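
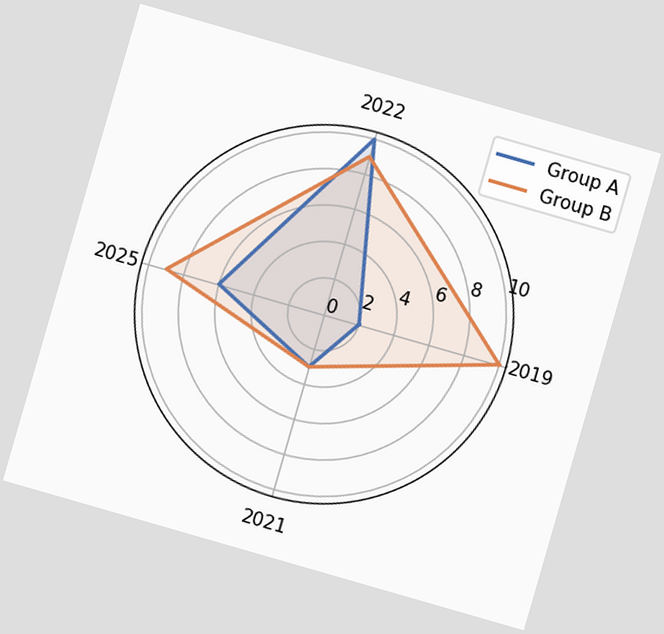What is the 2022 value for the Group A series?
The chart is tilted about 16° clockwise. On the 2022 axis, Group A reaches 10.

10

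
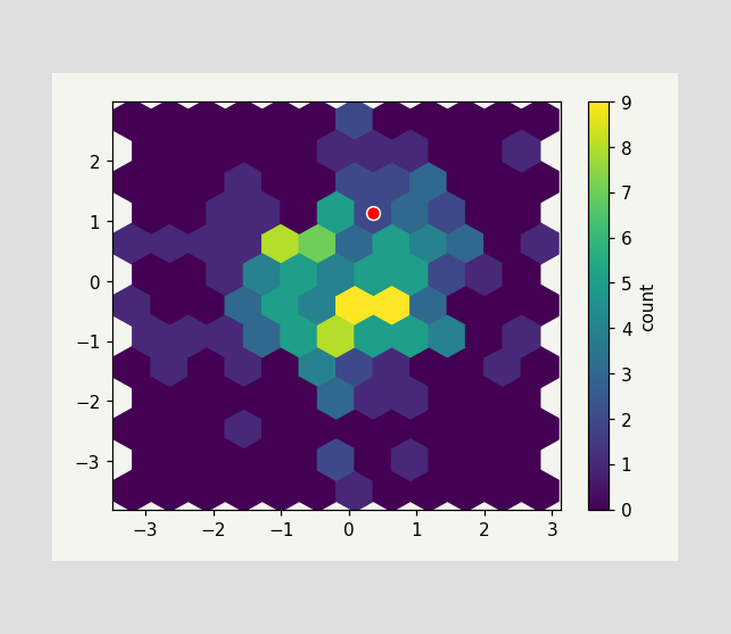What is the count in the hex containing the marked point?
The marked hex reads 2 on the colorbar.

2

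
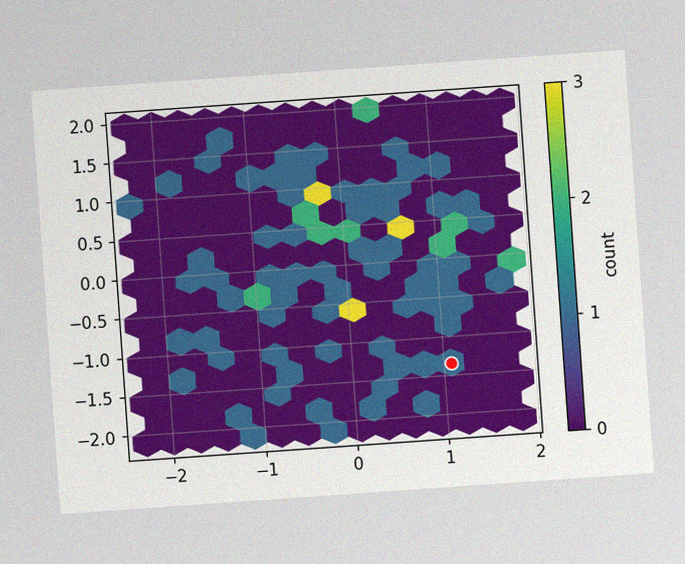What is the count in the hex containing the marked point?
The chart is tilted about 4° counter-clockwise, with some photo noise. The marked hex reads 1 on the colorbar.

1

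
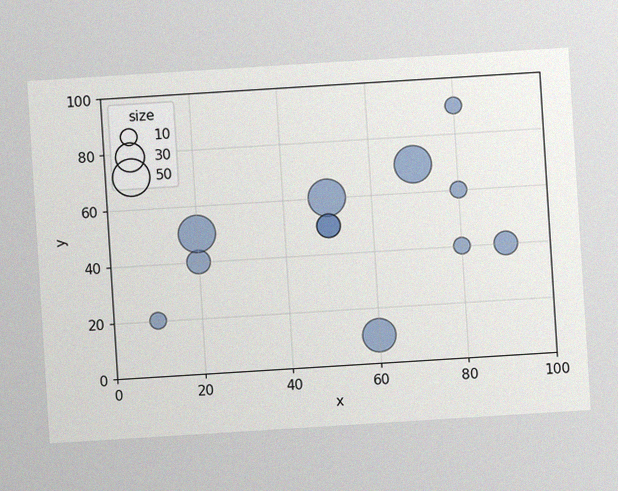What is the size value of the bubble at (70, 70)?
50

The chart is tilted about 4° counter-clockwise, with some photo noise. Matching the bubble at (70, 70) against the size legend gives 50.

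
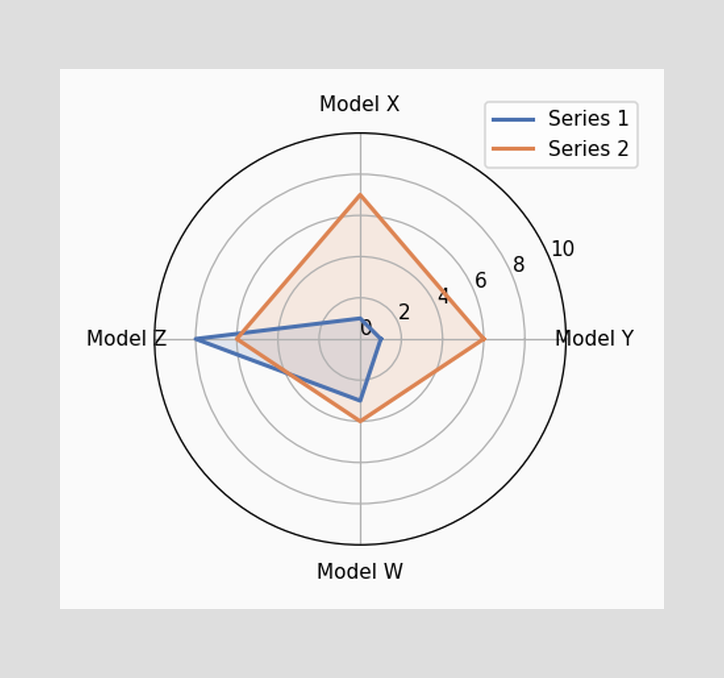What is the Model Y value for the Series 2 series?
On the Model Y axis, Series 2 reaches 6.

6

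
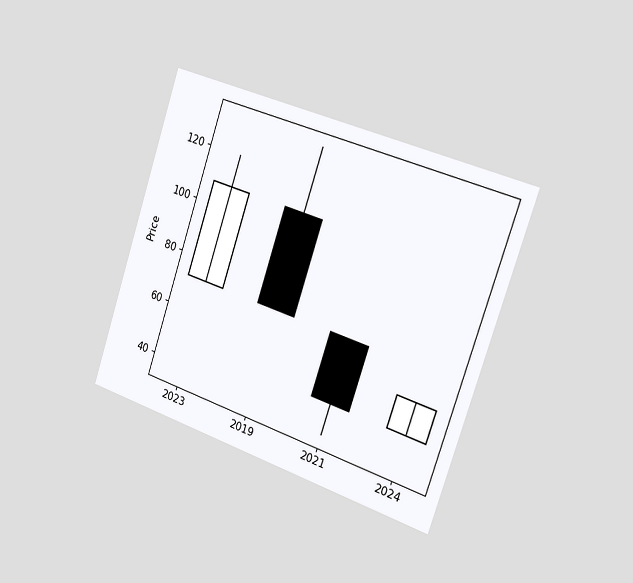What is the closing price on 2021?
The chart is tilted about 18° clockwise and viewed slightly from the right. The 2021 candle closes at 48.

48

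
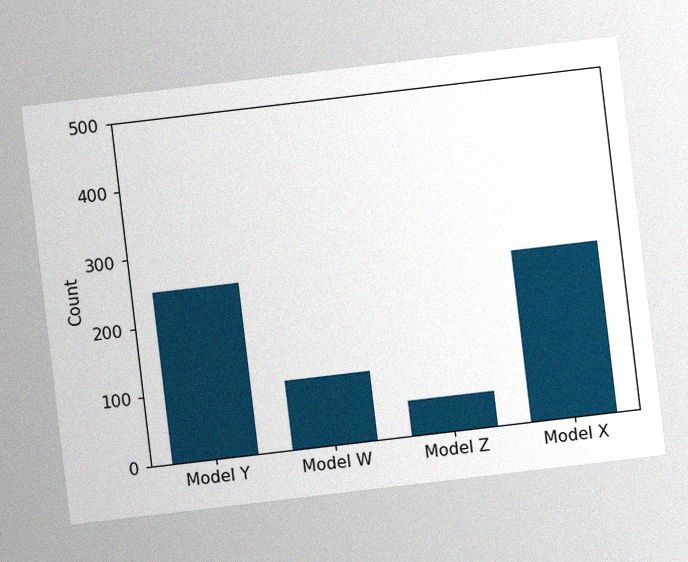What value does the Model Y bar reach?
The chart is tilted about 7° counter-clockwise, with some photo noise. Reading along the chart's y-axis, the Model Y bar reaches 250.

250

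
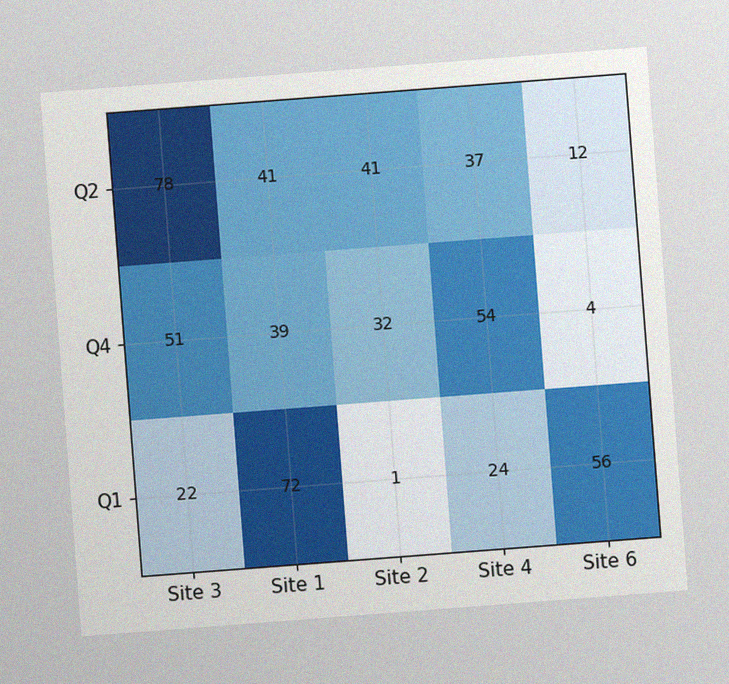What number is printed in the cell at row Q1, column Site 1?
72

The chart is tilted about 4° counter-clockwise, with some photo noise. The (Q1, Site 1) cell reads 72.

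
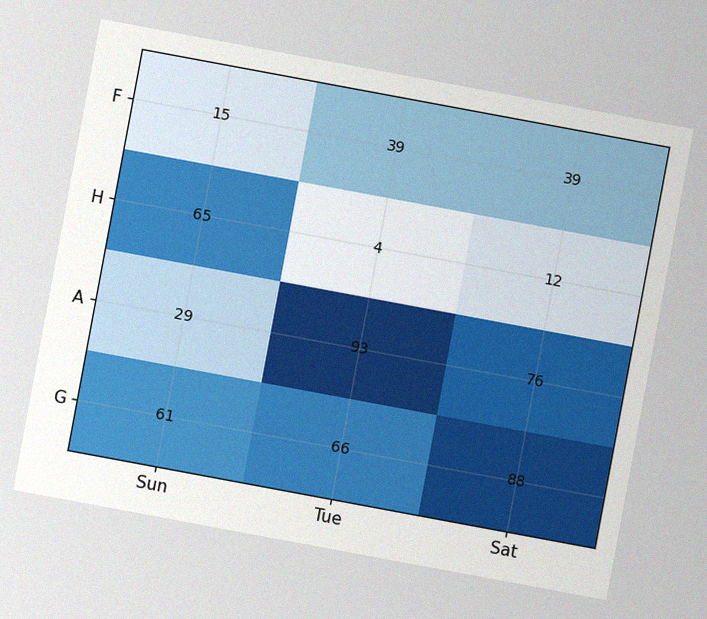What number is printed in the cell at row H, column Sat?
12

The chart is tilted about 11° clockwise, with some photo noise. The (H, Sat) cell reads 12.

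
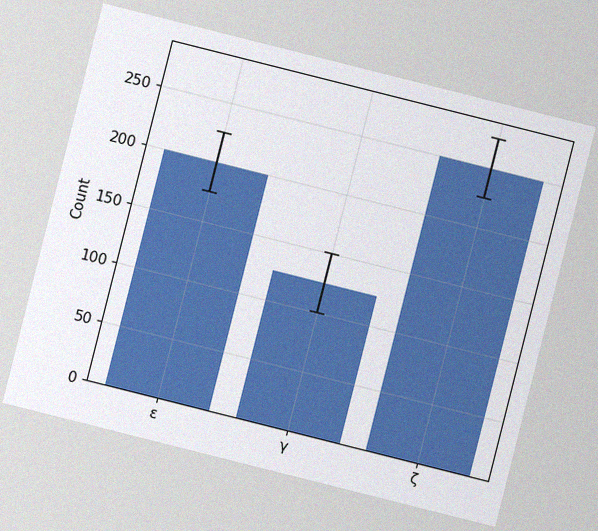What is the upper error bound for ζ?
The chart is tilted about 14° clockwise, with some photo noise. The ζ bar's upper whisker reaches 275.

275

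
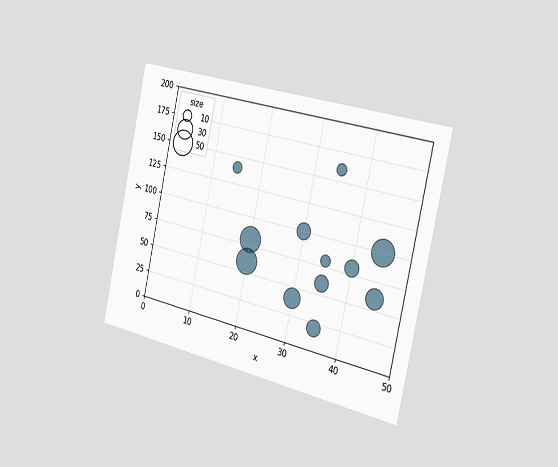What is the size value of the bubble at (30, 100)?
The chart is tilted about 12° clockwise and viewed slightly from the right. Matching the bubble at (30, 100) against the size legend gives 20.

20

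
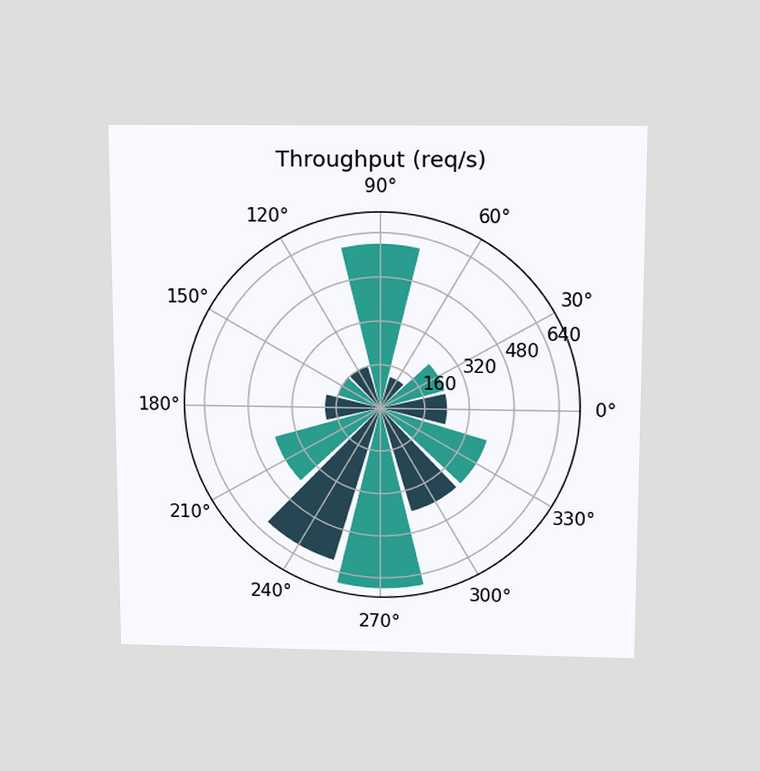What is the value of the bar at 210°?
The chart is viewed slightly from above. The bar at 210° reaches 400req/s on the radial axis.

400req/s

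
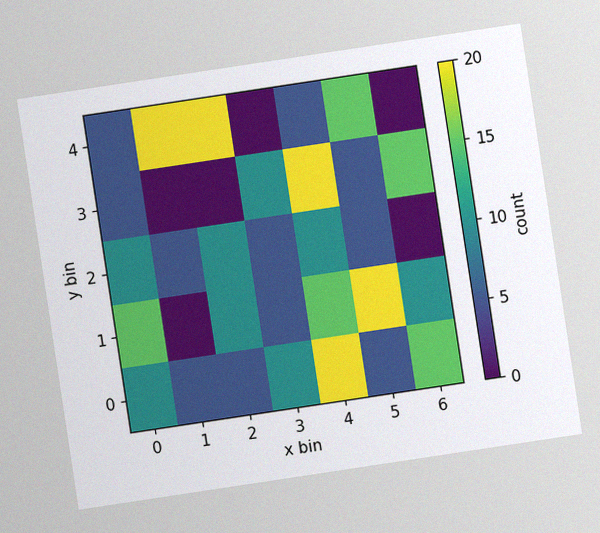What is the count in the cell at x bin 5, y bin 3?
5

The chart is tilted about 9° counter-clockwise, with some photo noise. Matching the cell (5, 3) against the colorbar gives 5.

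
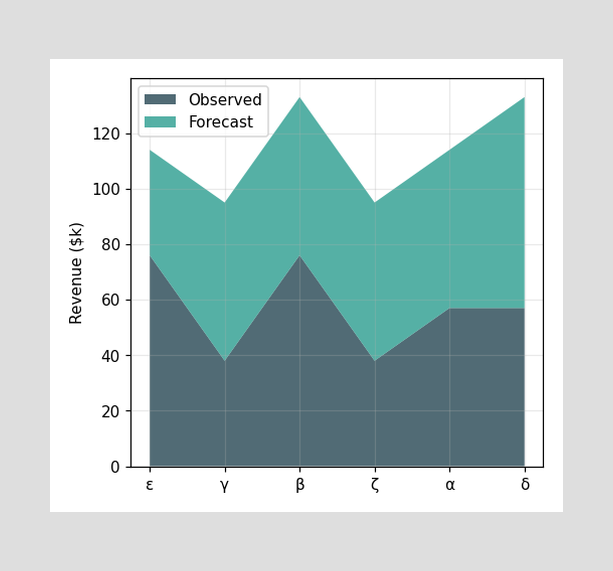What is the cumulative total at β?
$133k

The stacked total at β reaches $133k.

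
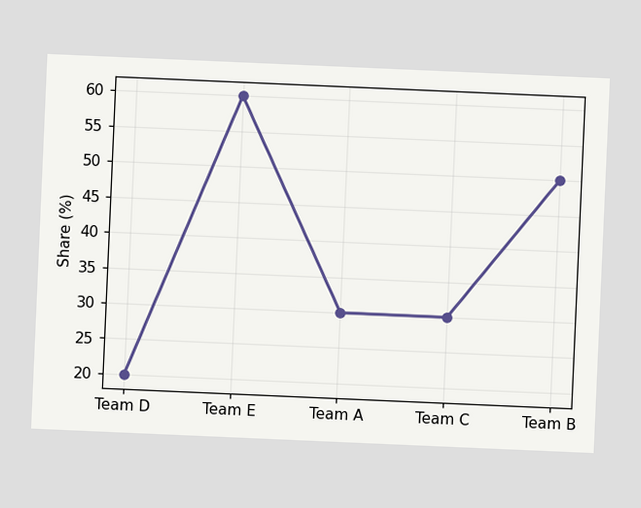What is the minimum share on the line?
20%

The chart is tilted about 2° clockwise. The lowest point is at Team D, and reading across to the y-axis gives 20%.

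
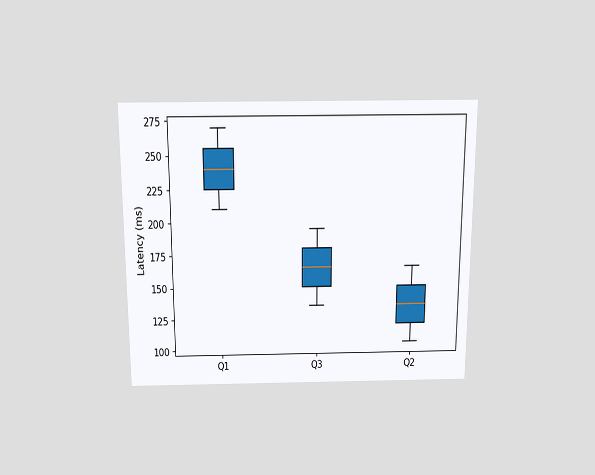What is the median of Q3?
165ms

The chart is viewed slightly from above. The median line in the Q3 box sits at 165ms.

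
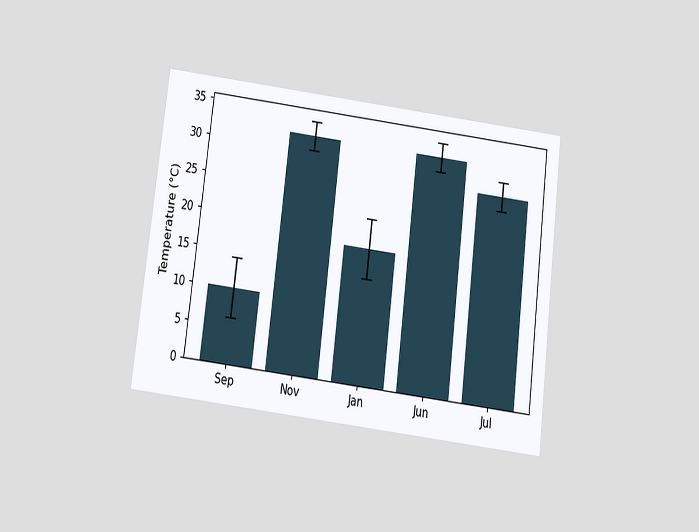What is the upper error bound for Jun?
The chart is tilted about 7° clockwise and viewed slightly from below. The Jun bar's upper whisker reaches 34°C.

34°C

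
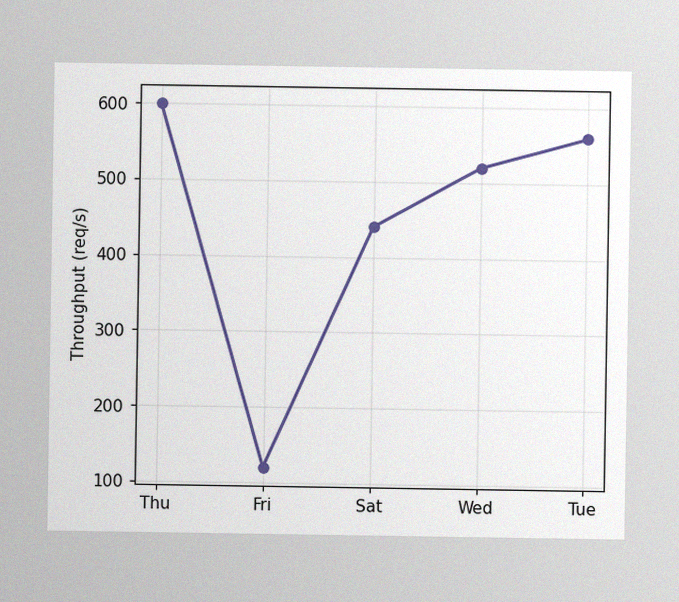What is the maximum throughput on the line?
600req/s

The image has some photo noise and uneven lighting. The highest point is at Thu, and reading across to the y-axis gives 600req/s.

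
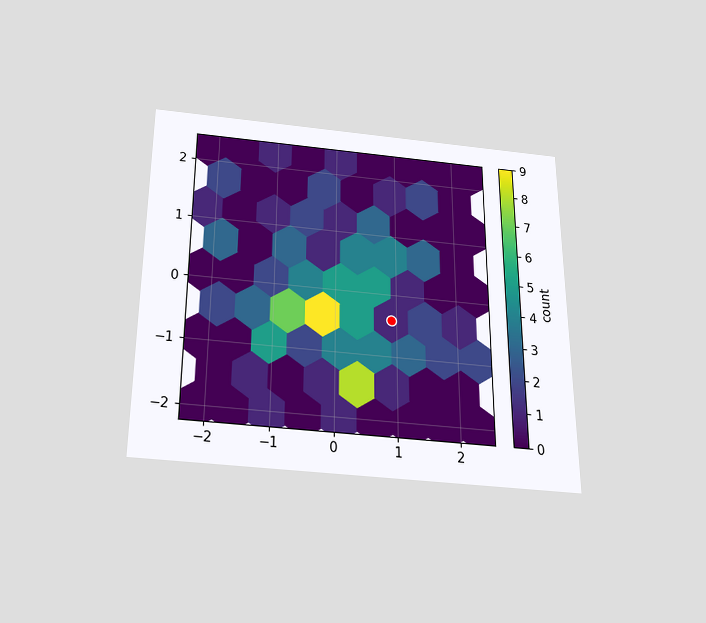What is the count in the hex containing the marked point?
1

The chart is viewed slightly from below. The marked hex reads 1 on the colorbar.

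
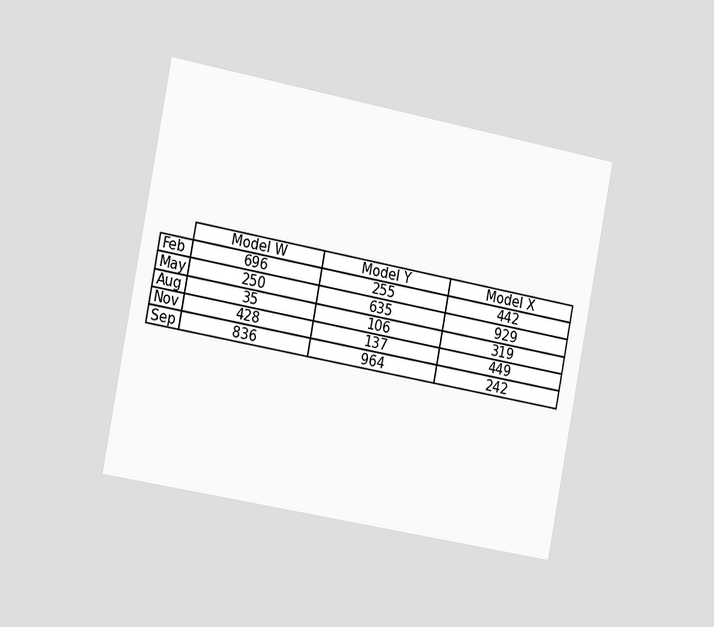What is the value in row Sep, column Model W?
836

The chart is tilted about 11° clockwise and viewed slightly from the left. The (Sep, Model W) cell reads 836.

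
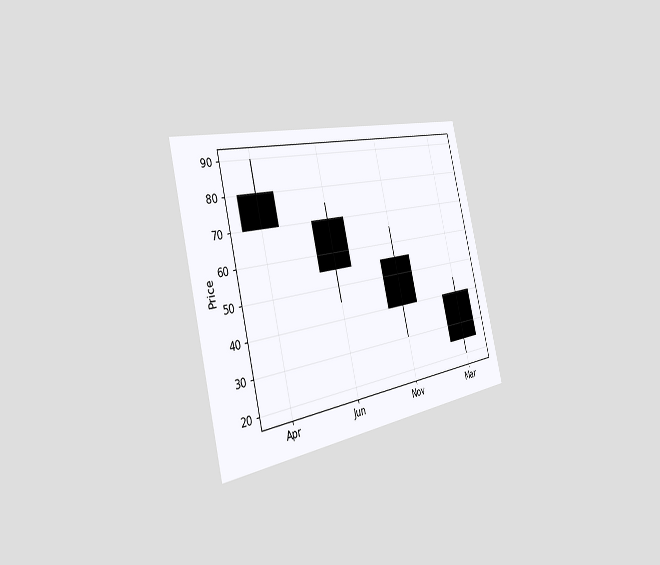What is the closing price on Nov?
40

The chart is tilted about 14° counter-clockwise and viewed slightly from the left. The Nov candle closes at 40.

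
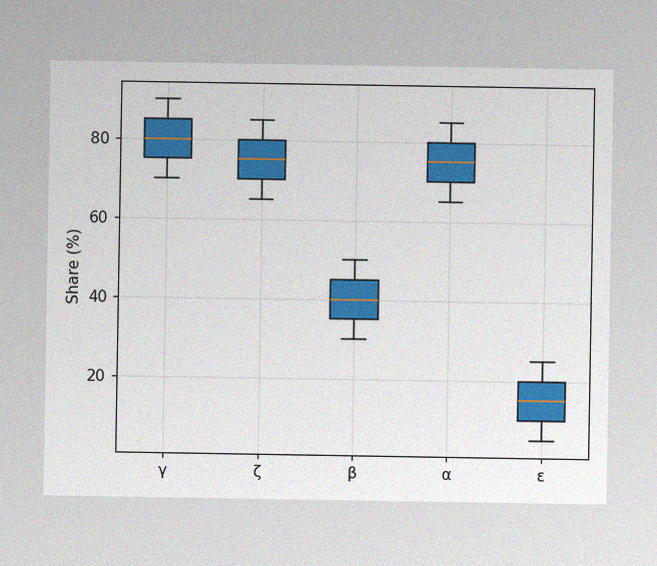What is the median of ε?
The image has some photo noise and uneven lighting. The median line in the ε box sits at 15%.

15%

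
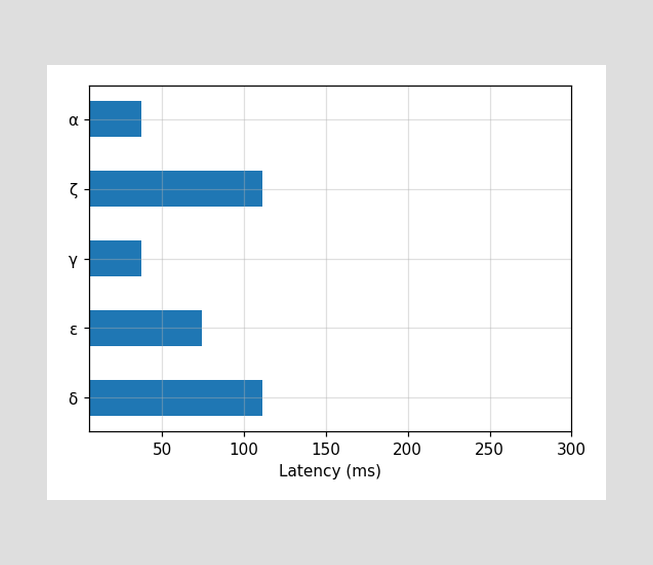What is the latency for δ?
111ms

Reading along the chart's x-axis, the δ bar reaches 111ms.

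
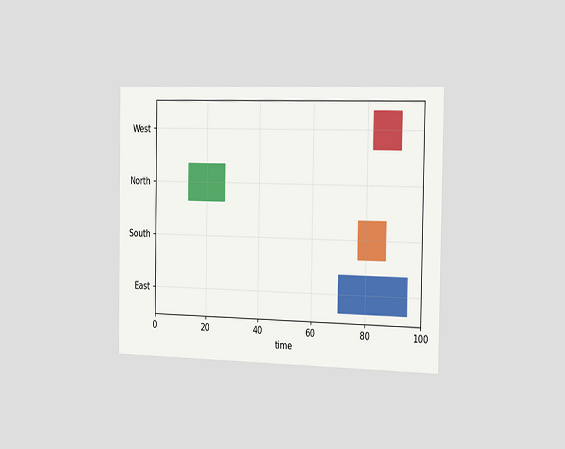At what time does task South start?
77

The chart is viewed slightly from the right. The South bar begins at t=77.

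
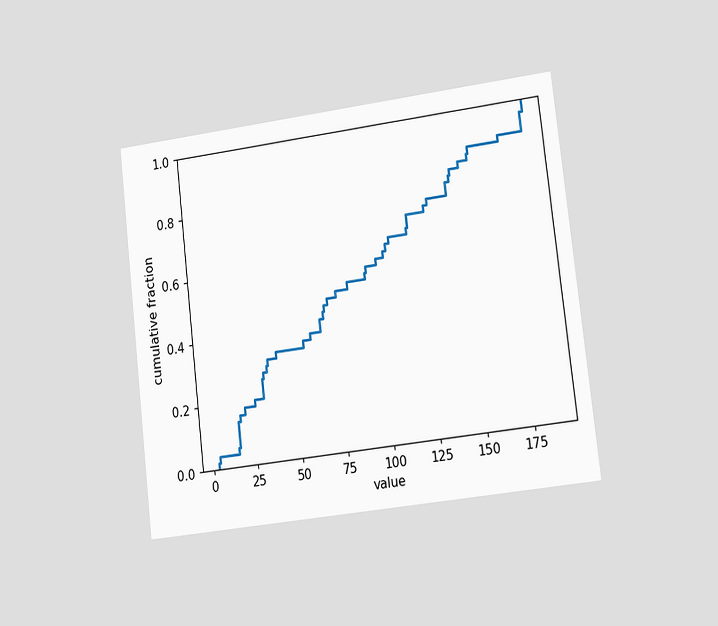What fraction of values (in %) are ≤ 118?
The chart is tilted about 7° counter-clockwise and viewed slightly from the right. At x=118 the ECDF step is at 66%.

66%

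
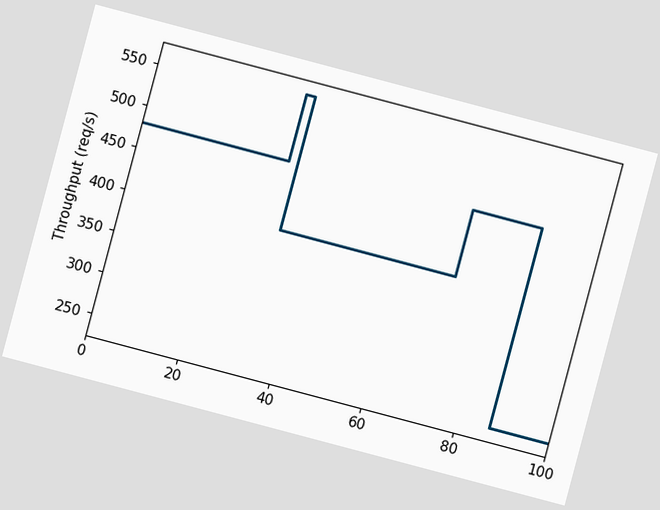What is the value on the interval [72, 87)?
480req/s

The chart is tilted about 15° clockwise. On [72, 87) the step sits at 480req/s.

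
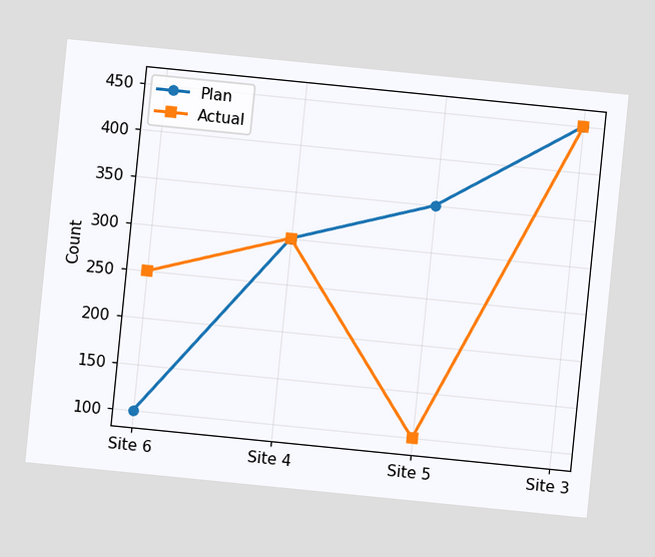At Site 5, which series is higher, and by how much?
The chart is tilted about 6° clockwise. At Site 5, Plan sits above the other line by 250.

Plan, by 250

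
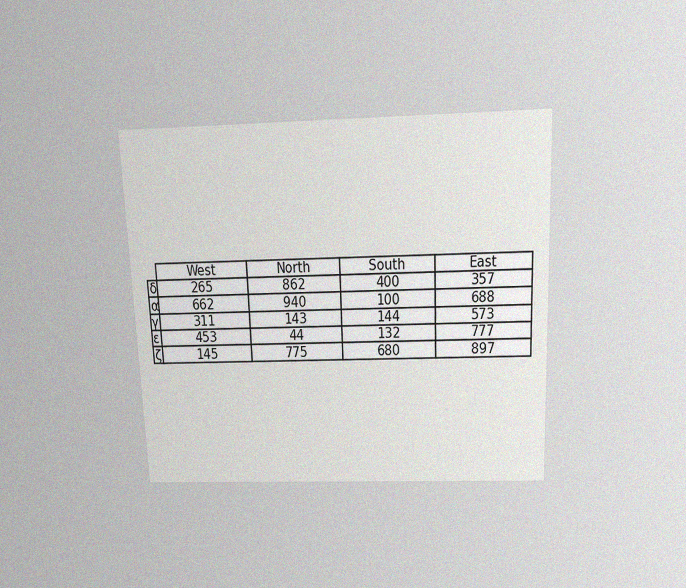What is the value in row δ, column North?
862

The chart is tilted about 2° counter-clockwise and viewed slightly from above, with some photo noise. The (δ, North) cell reads 862.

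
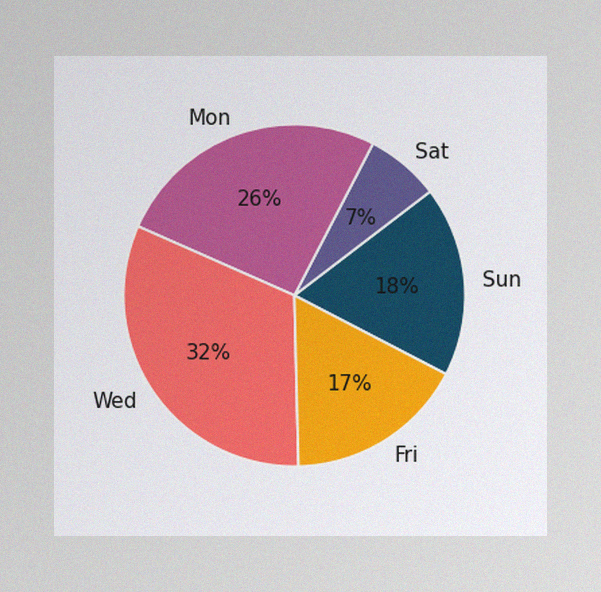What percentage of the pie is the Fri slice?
The image has some photo noise and uneven lighting. The Fri slice takes up 17% of the pie.

17%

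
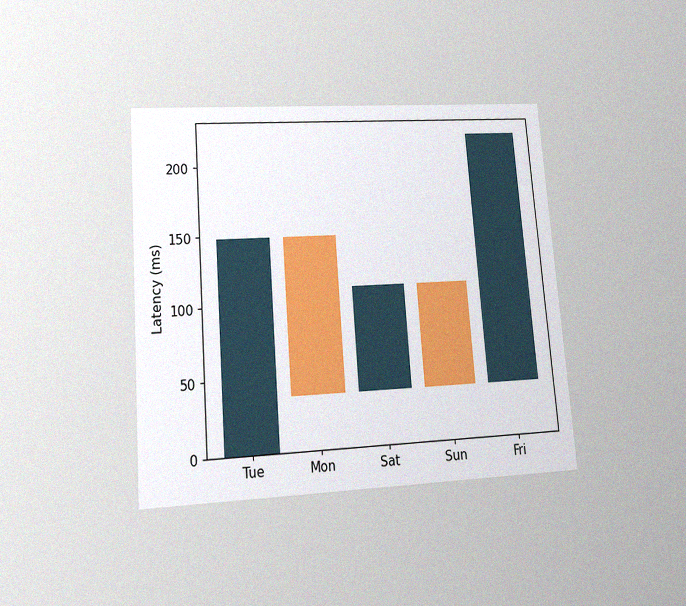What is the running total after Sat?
The chart is tilted about 4° counter-clockwise and viewed at a slight angle, with some photo noise. After Sat the running total reaches 111ms.

111ms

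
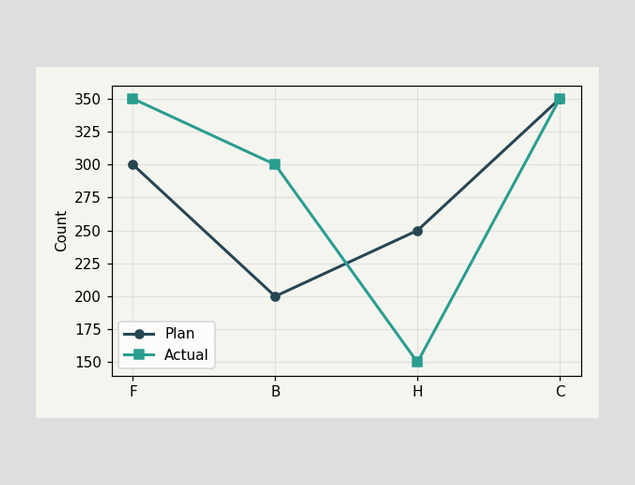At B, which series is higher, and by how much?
At B, Actual sits above the other line by 100.

Actual, by 100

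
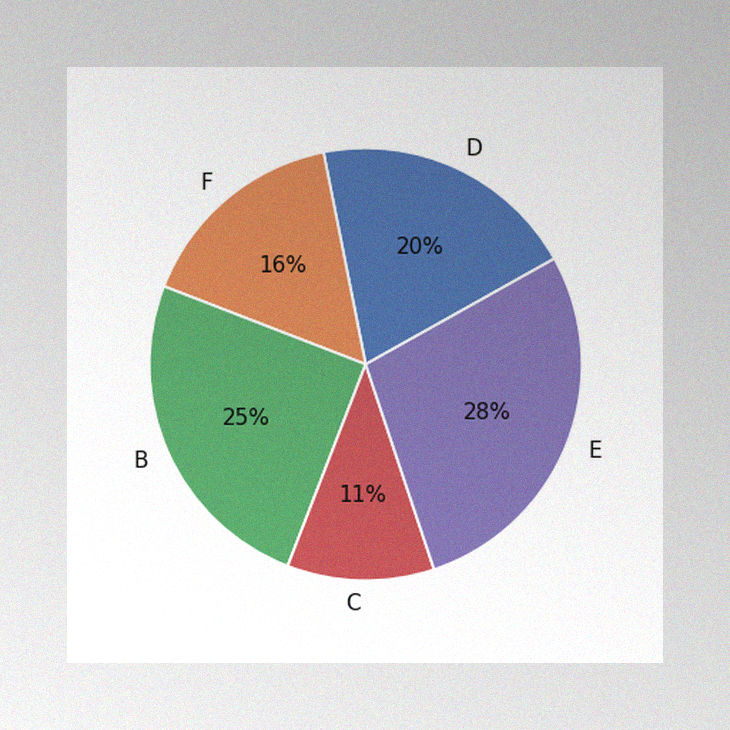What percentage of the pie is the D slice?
20%

The image has some photo noise and uneven lighting. The D slice takes up 20% of the pie.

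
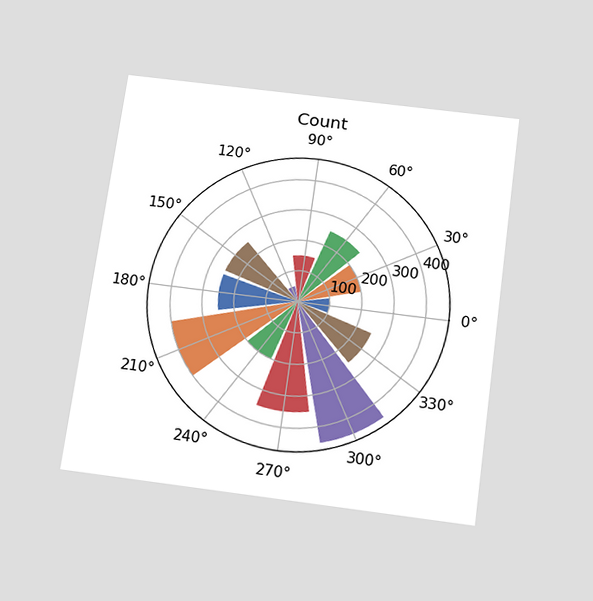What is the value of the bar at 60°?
The chart is tilted about 8° clockwise and viewed slightly from below. The bar at 60° reaches 250 on the radial axis.

250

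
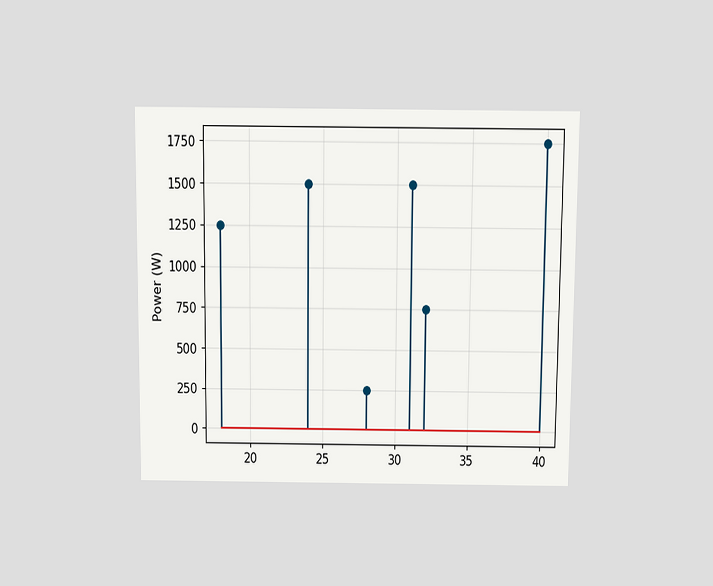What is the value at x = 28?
250W

The chart is viewed slightly from above. The stem at x=28 reaches 250W.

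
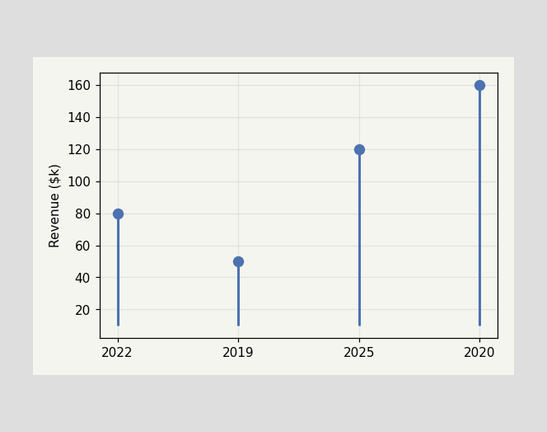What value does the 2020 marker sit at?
$160k

The 2020 marker sits at $160k.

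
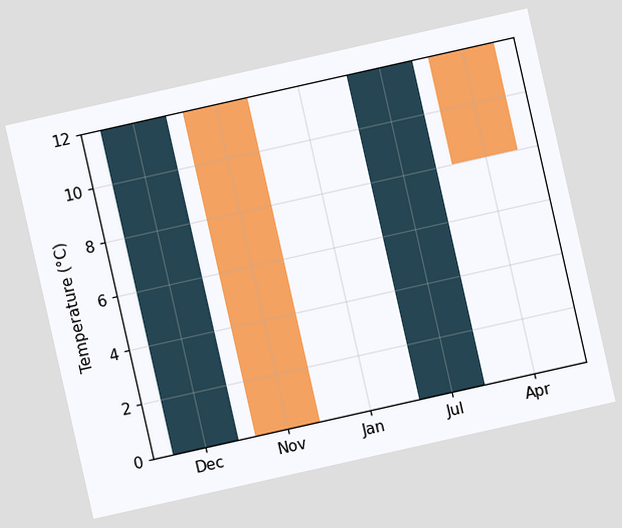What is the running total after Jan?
0°C

The chart is tilted about 13° counter-clockwise. After Jan the running total reaches 0°C.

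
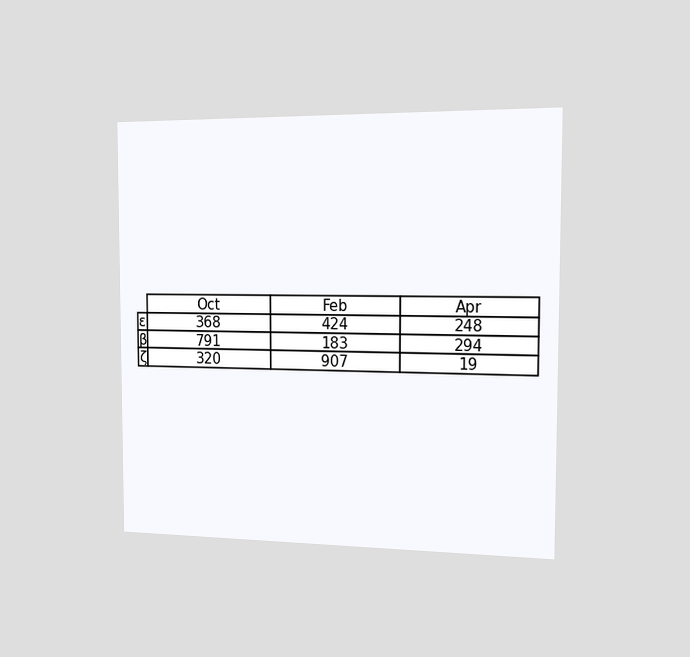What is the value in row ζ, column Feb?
907

The chart is viewed slightly from the right. The (ζ, Feb) cell reads 907.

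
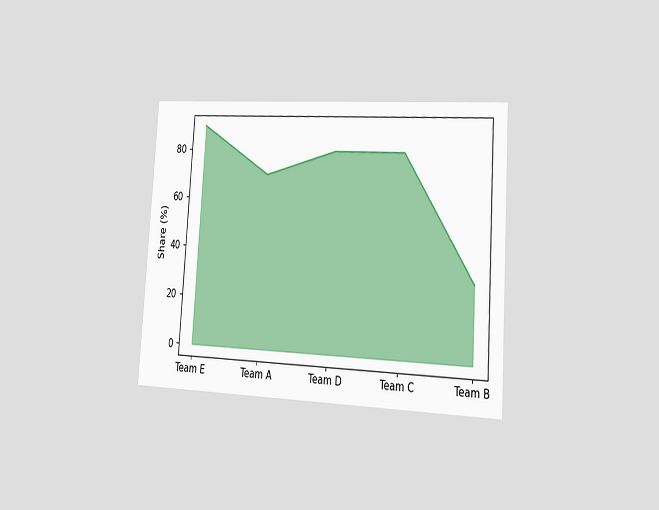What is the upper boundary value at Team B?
30%

The chart is tilted about 4° clockwise and viewed slightly from the right. At Team B the upper boundary is at 30%.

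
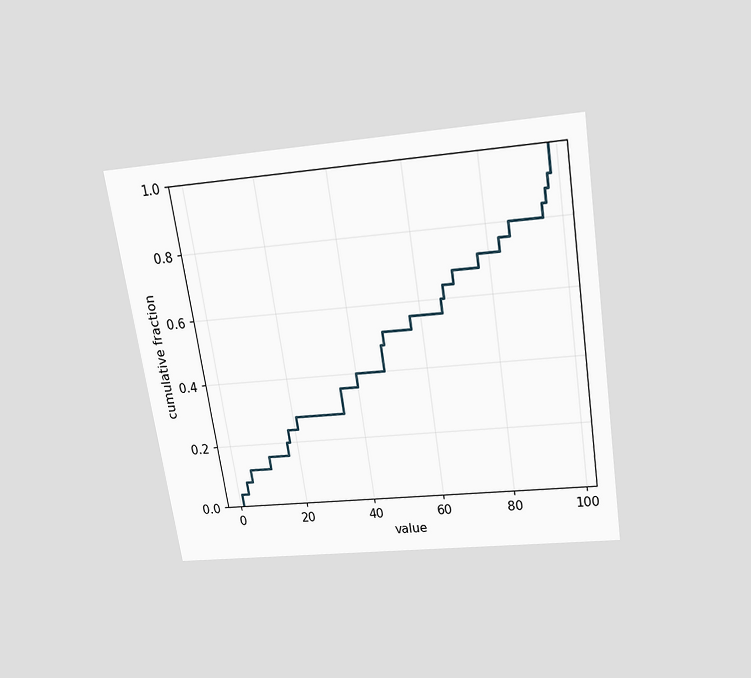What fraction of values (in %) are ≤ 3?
The chart is tilted about 9° counter-clockwise and viewed slightly from above. At x=3 the ECDF step is at 8%.

8%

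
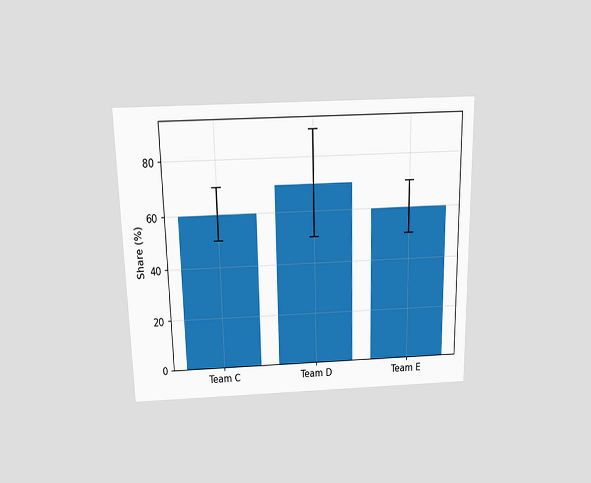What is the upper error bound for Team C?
70%

The chart is viewed slightly from above. The Team C bar's upper whisker reaches 70%.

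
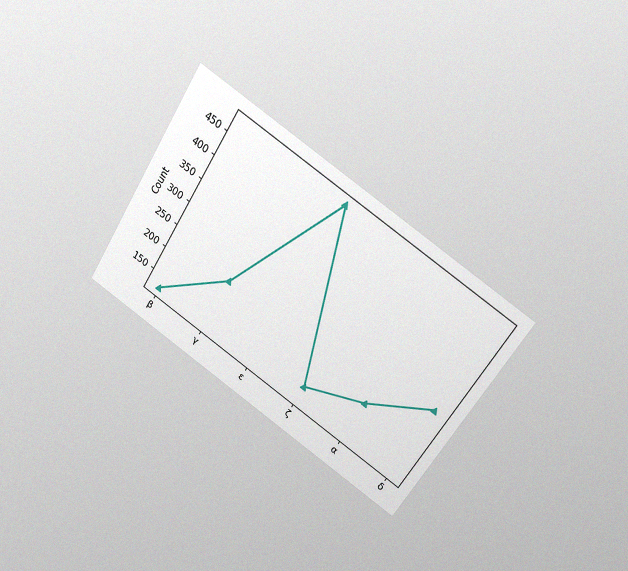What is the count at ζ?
The chart is tilted about 32° clockwise and viewed at a slight angle, with some photo noise. At ζ, the line is at 150.

150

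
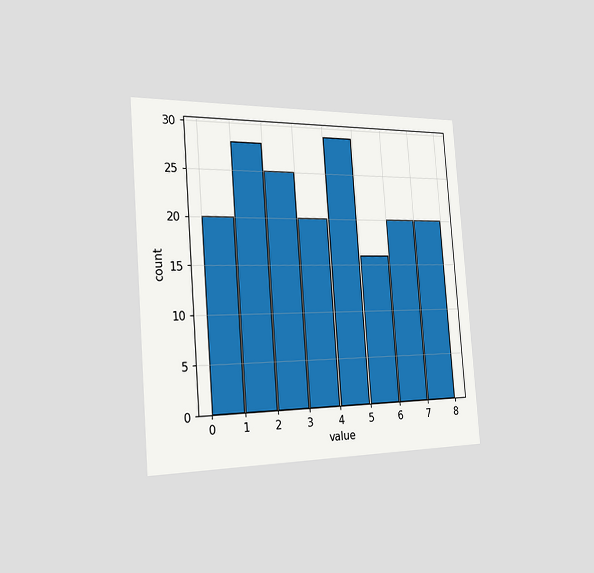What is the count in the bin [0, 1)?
The chart is tilted about 4° counter-clockwise and viewed slightly from the left. The [0, 1) bin has height 20.

20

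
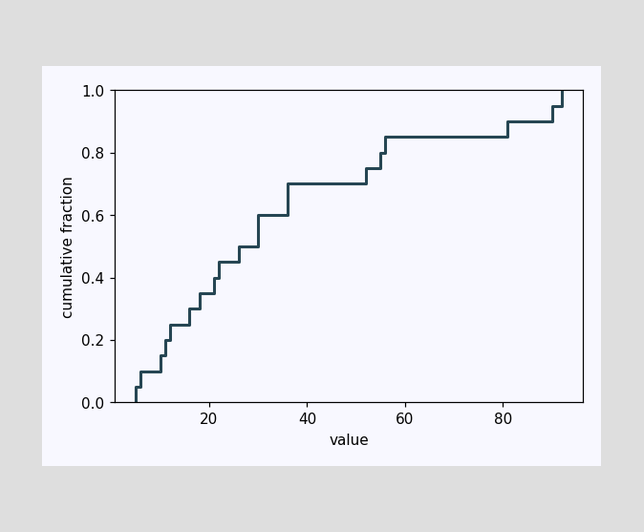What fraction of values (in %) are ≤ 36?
70%

At x=36 the ECDF step is at 70%.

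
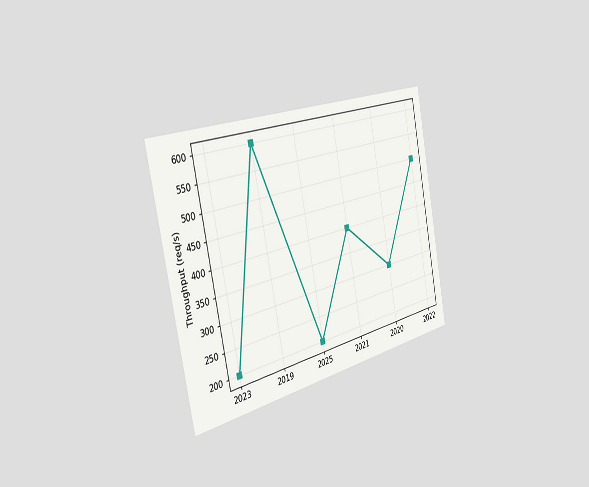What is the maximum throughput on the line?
The chart is tilted about 11° counter-clockwise and viewed slightly from the left. The highest point is at 2019, and reading across to the y-axis gives 600req/s.

600req/s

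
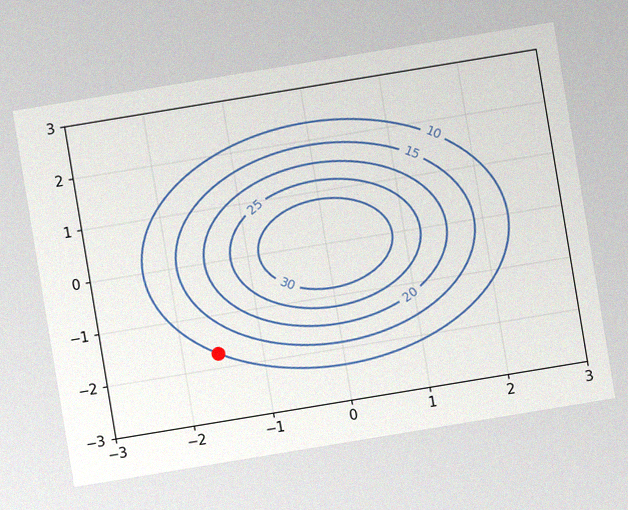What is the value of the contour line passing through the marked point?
The chart is tilted about 9° counter-clockwise, with some photo noise. The marked point sits on the contour labelled 10.

10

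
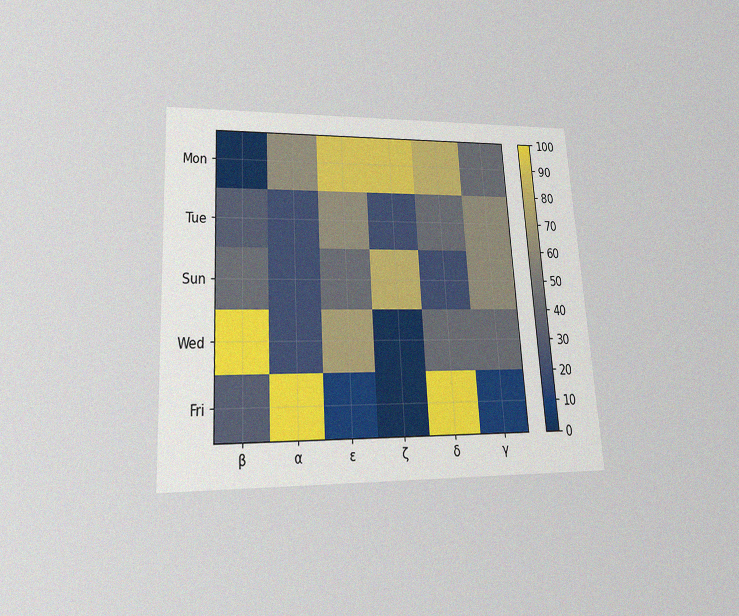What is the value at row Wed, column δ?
40

The chart is tilted about 3° counter-clockwise and viewed slightly from below, with some photo noise. Matching cell (Wed, δ) against the colorbar gives 40.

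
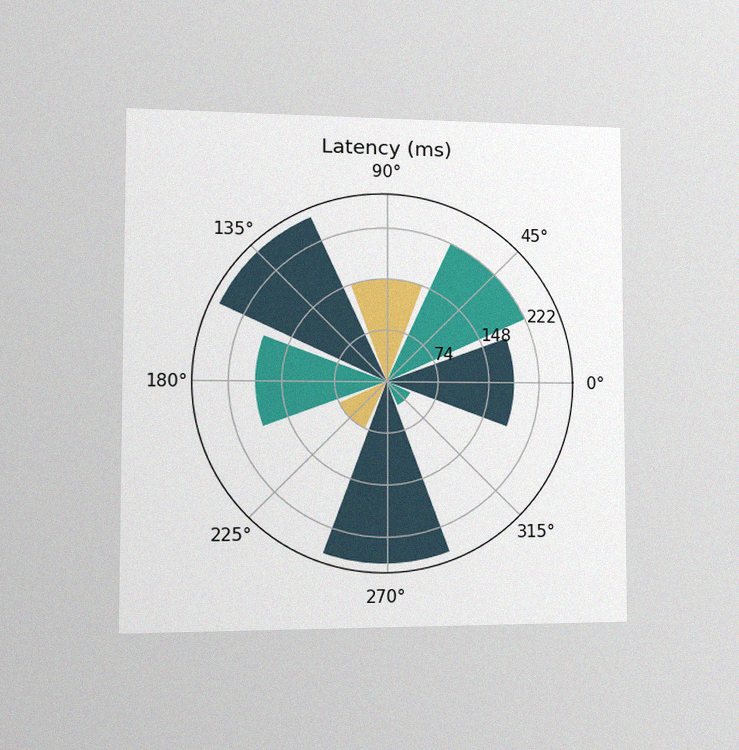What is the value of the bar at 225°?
The chart is viewed slightly from the left, with some photo noise. The bar at 225° reaches 74ms on the radial axis.

74ms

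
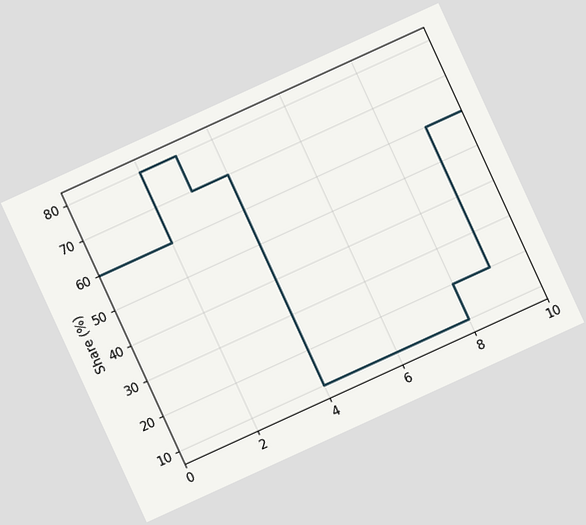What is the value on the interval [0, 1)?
The chart is tilted about 25° counter-clockwise. On [0, 1) the step sits at 60%.

60%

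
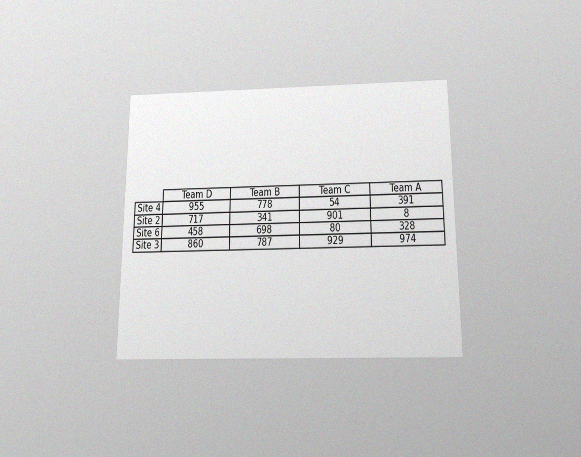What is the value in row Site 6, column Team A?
328

The chart is viewed slightly from below, with some photo noise. The (Site 6, Team A) cell reads 328.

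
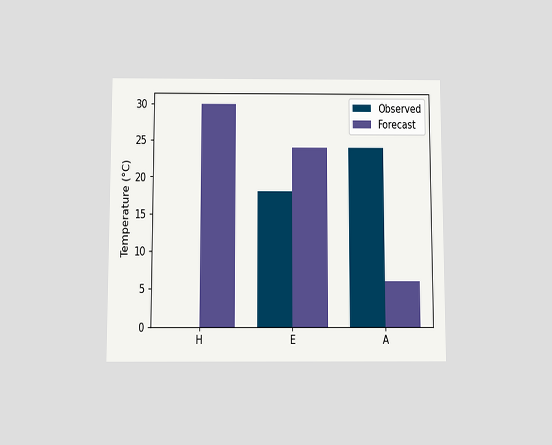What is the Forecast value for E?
24°C

The chart is viewed slightly from below. The Forecast bar at E reaches 24°C on the y-axis.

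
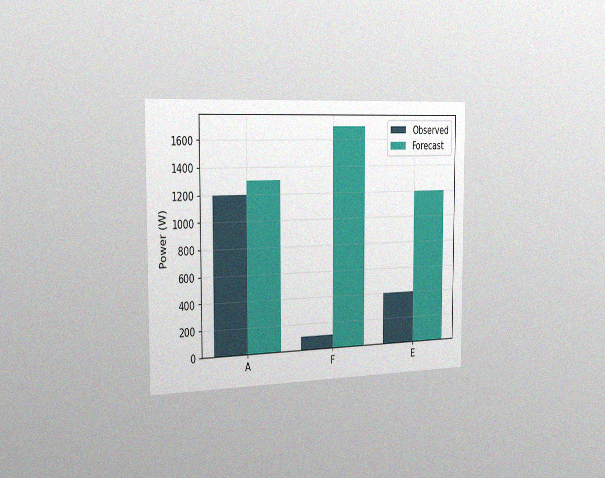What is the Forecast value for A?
The chart is viewed slightly from the left, with some photo noise. The Forecast bar at A reaches 1300W on the y-axis.

1300W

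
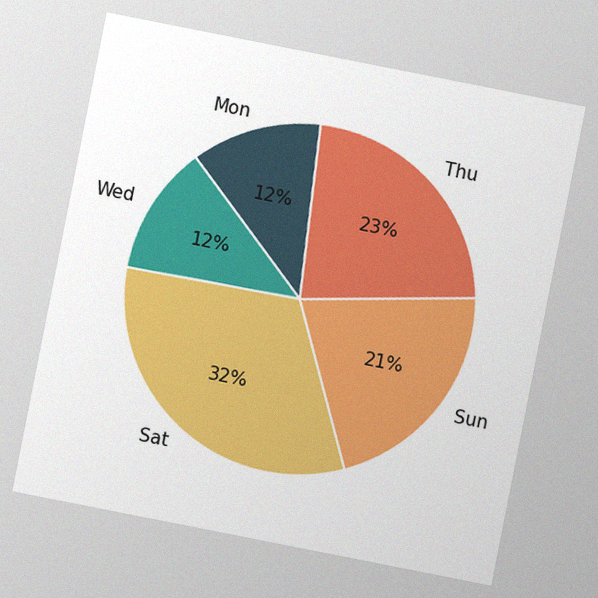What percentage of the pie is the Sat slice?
The chart is tilted about 11° clockwise, with some photo noise. The Sat slice takes up 32% of the pie.

32%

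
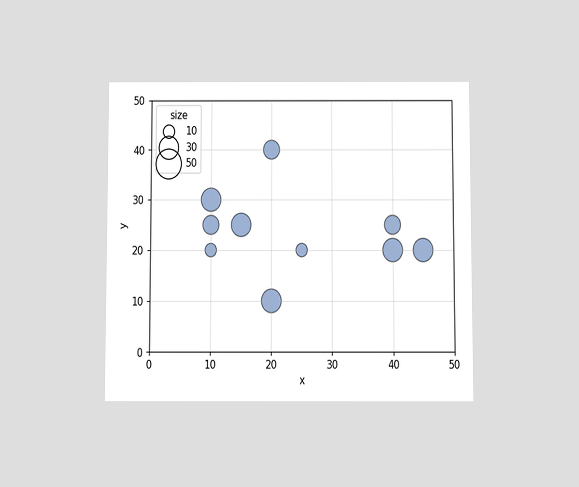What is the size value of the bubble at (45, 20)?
30

The chart is viewed slightly from below. Matching the bubble at (45, 20) against the size legend gives 30.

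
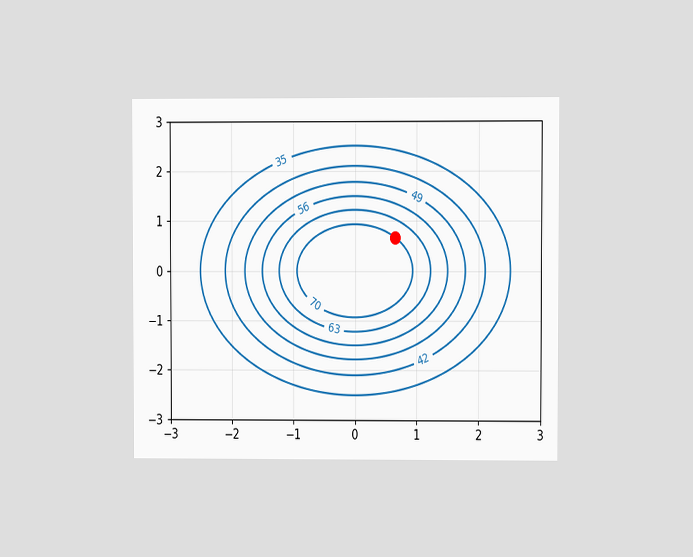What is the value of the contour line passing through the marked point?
70

The chart is viewed at a slight angle. The marked point sits on the contour labelled 70.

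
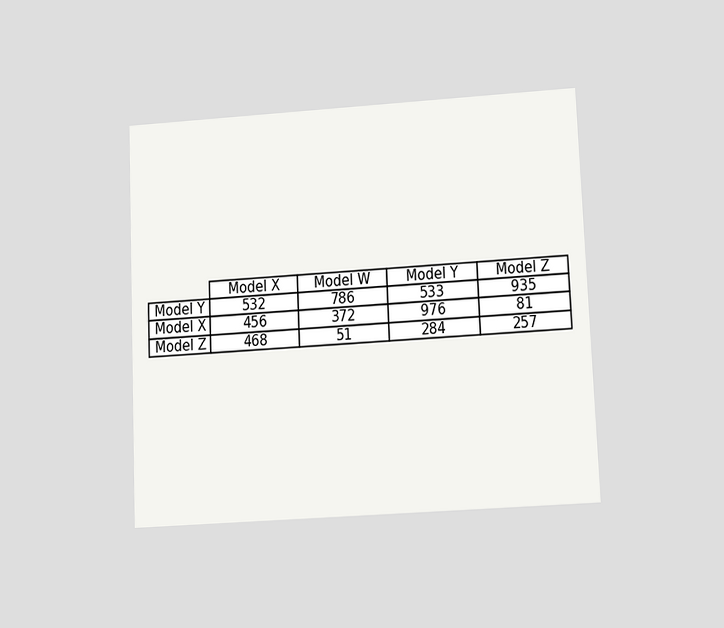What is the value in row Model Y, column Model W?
The chart is tilted about 2° counter-clockwise and viewed slightly from below. The (Model Y, Model W) cell reads 786.

786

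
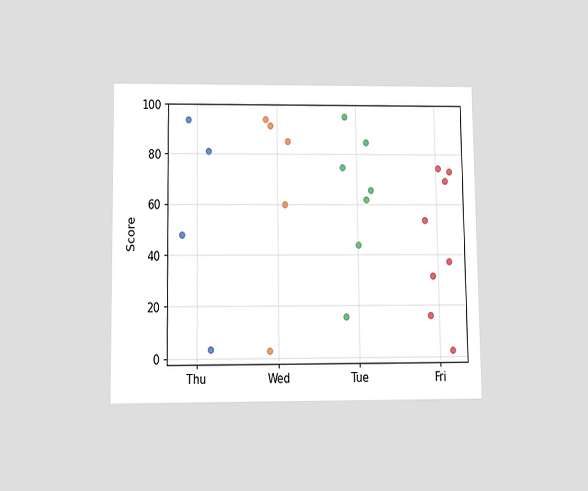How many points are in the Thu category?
The chart is viewed slightly from below. Counting the markers in the Thu column gives 4.

4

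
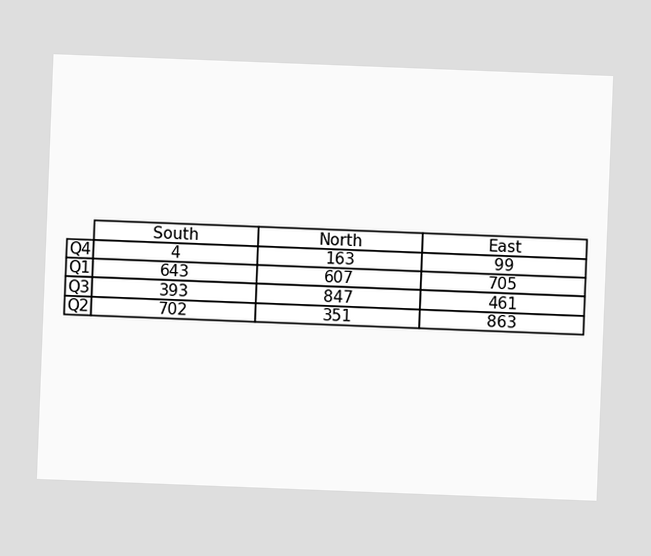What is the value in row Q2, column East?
863

The chart is tilted about 2° clockwise. The (Q2, East) cell reads 863.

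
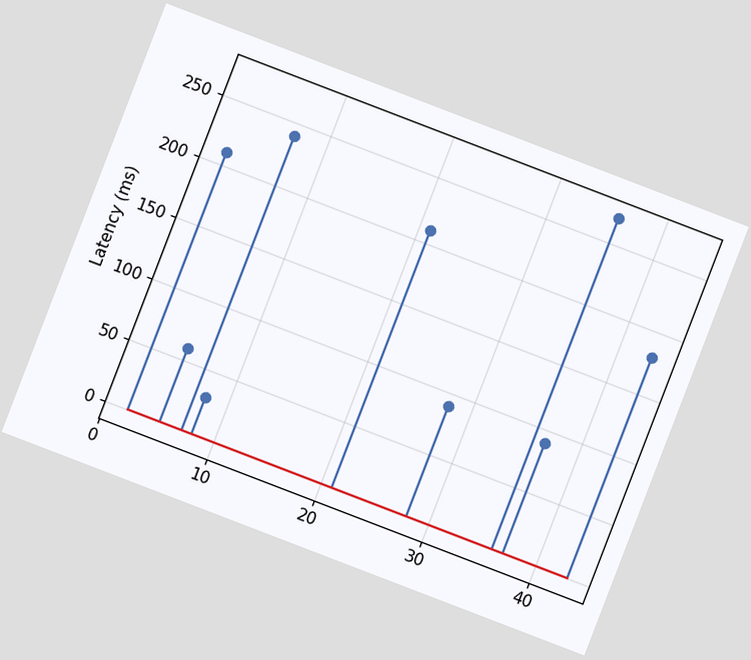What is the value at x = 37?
The chart is tilted about 21° clockwise. The stem at x=37 reaches 90ms.

90ms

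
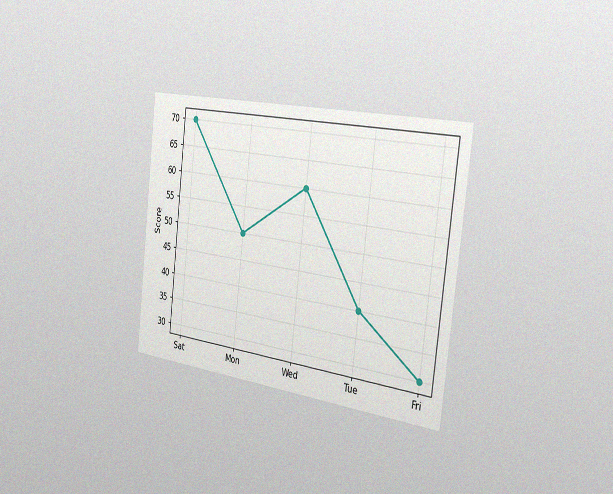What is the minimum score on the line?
30

The chart is tilted about 7° clockwise and viewed slightly from the right, with some photo noise. The lowest point is at Fri, and reading across to the y-axis gives 30.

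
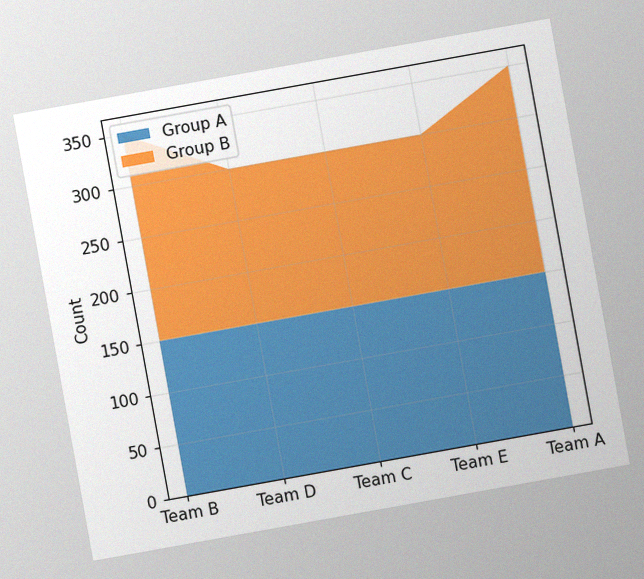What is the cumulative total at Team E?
The chart is tilted about 10° counter-clockwise, with some photo noise. The stacked total at Team E reaches 300.

300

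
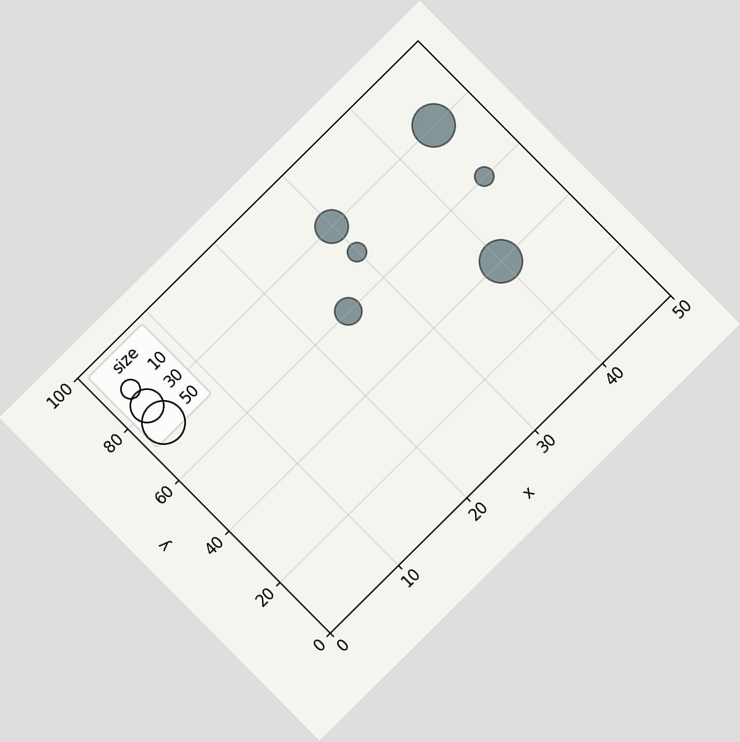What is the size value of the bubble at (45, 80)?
50

The chart is tilted about 45° counter-clockwise. Matching the bubble at (45, 80) against the size legend gives 50.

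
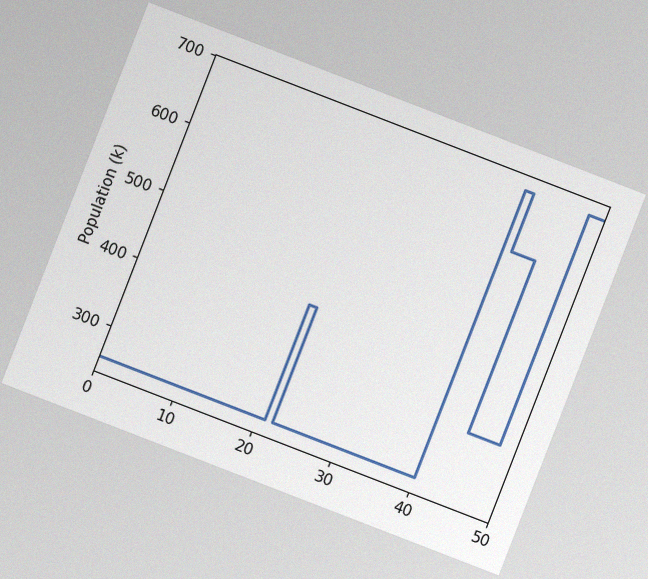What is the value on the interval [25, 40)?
255k

The chart is tilted about 21° clockwise, with some photo noise. On [25, 40) the step sits at 255k.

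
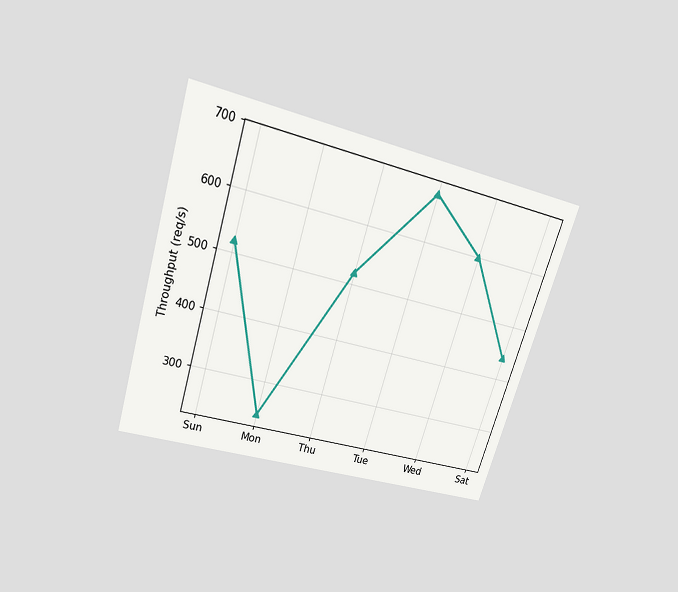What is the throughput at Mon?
240req/s

The chart is tilted about 17° clockwise and viewed slightly from above. At Mon, the line is at 240req/s.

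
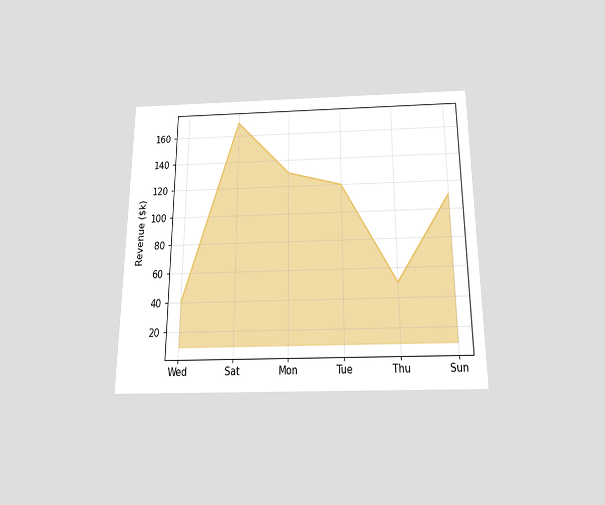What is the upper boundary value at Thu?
$50k

The chart is viewed slightly from below. At Thu the upper boundary is at $50k.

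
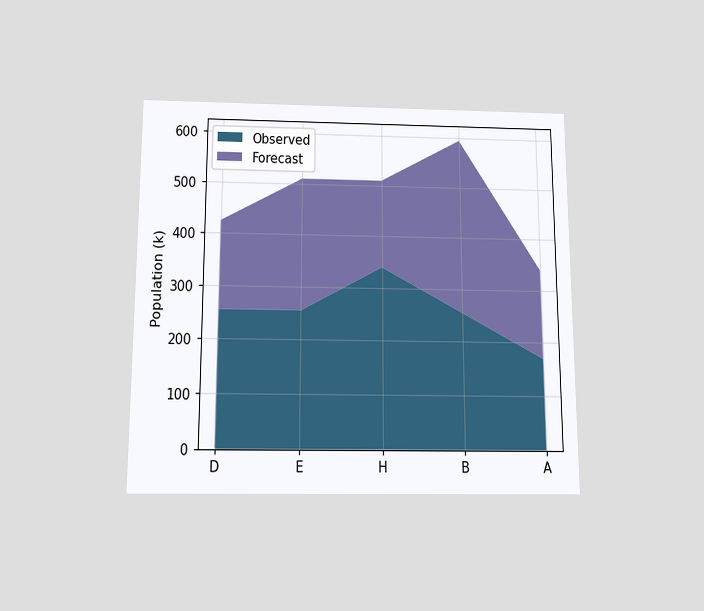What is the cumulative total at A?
340k

The chart is viewed slightly from below. The stacked total at A reaches 340k.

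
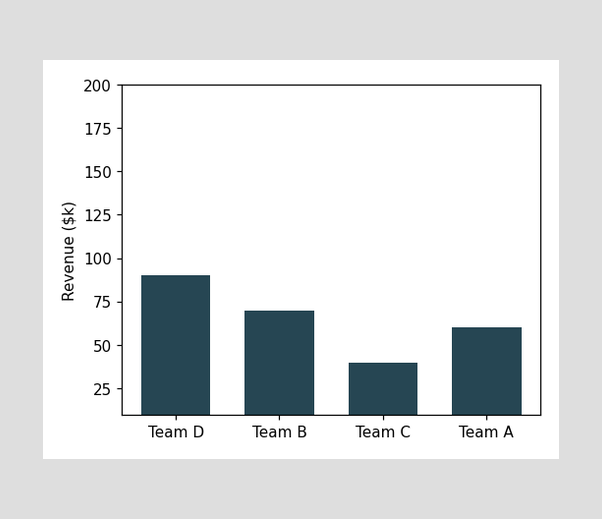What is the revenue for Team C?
$40k

Reading along the chart's y-axis, the Team C bar reaches $40k.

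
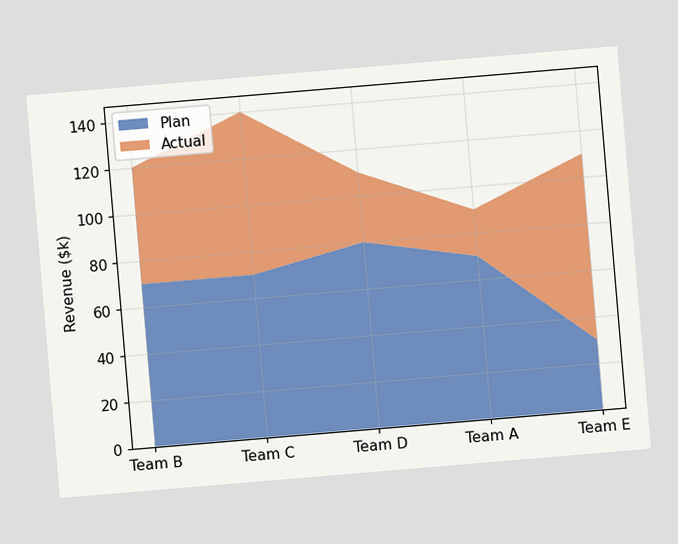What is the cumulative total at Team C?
$140k

The chart is tilted about 5° counter-clockwise. The stacked total at Team C reaches $140k.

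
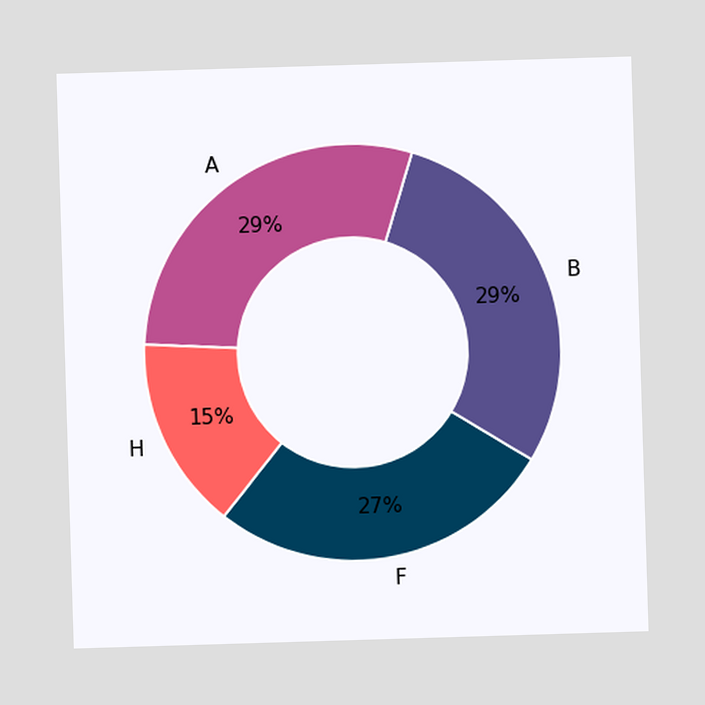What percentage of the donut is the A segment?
29%

The A segment takes up 29% of the ring.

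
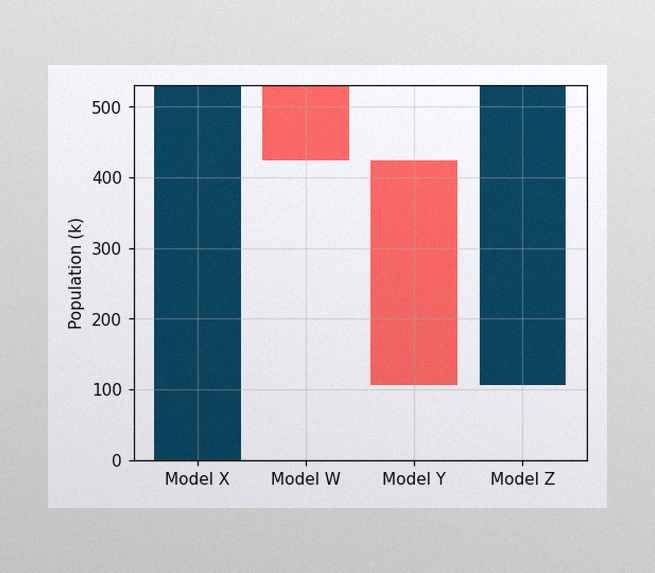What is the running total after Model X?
The image has some photo noise and uneven lighting. After Model X the running total reaches 530k.

530k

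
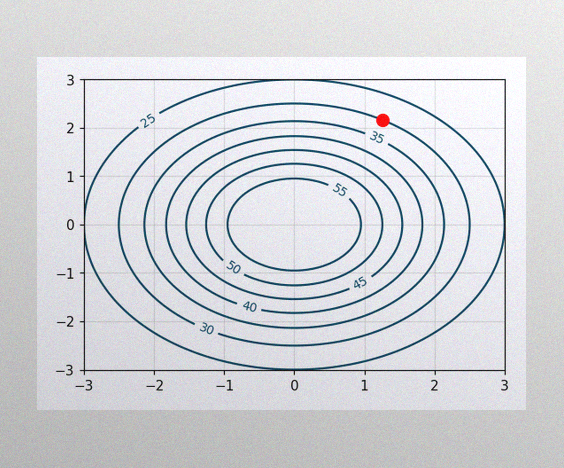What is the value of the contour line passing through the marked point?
30

The image has some photo noise and uneven lighting. The marked point sits on the contour labelled 30.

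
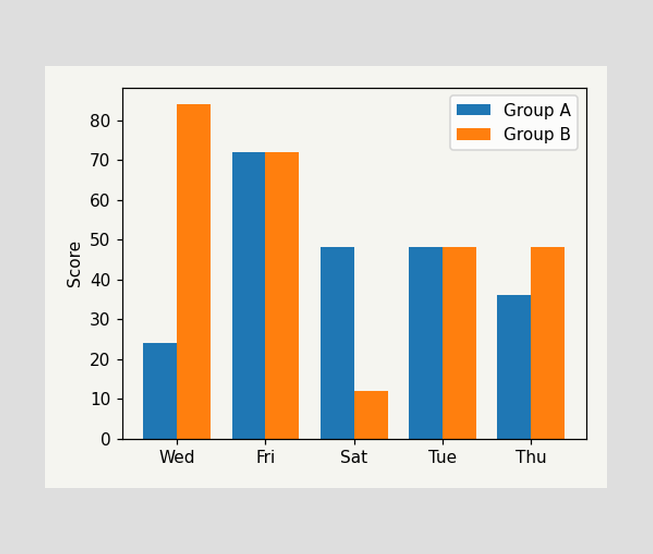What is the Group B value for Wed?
The Group B bar at Wed reaches 84 on the y-axis.

84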